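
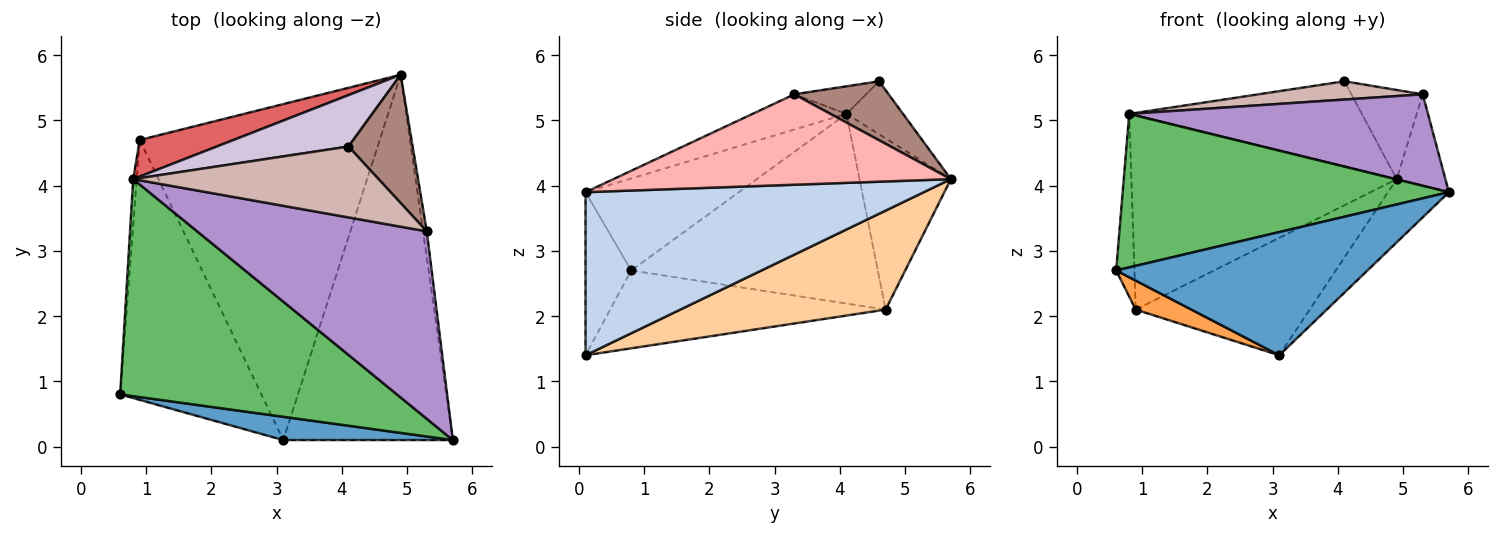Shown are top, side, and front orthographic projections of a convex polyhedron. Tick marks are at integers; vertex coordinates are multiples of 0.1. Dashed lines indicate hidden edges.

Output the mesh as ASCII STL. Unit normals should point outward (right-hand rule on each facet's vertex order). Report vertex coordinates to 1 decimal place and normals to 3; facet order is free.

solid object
 facet normal -0.176 -0.967 0.183
  outer loop
   vertex 3.1 0.1 1.4
   vertex 5.7 0.1 3.9
   vertex 0.6 0.8 2.7
  endloop
 endfacet
 facet normal 0.688 0.124 -0.715
  outer loop
   vertex 3.1 0.1 1.4
   vertex 4.9 5.7 4.1
   vertex 5.7 0.1 3.9
  endloop
 endfacet
 facet normal -0.480 -0.097 -0.872
  outer loop
   vertex 0.9 4.7 2.1
   vertex 3.1 0.1 1.4
   vertex 0.6 0.8 2.7
  endloop
 endfacet
 facet normal 0.363 0.307 -0.880
  outer loop
   vertex 0.9 4.7 2.1
   vertex 4.9 5.7 4.1
   vertex 3.1 0.1 1.4
  endloop
 endfacet
 facet normal -0.262 -0.557 0.788
  outer loop
   vertex 0.8 4.1 5.1
   vertex 0.6 0.8 2.7
   vertex 5.7 0.1 3.9
  endloop
 endfacet
 facet normal -0.997 0.074 -0.018
  outer loop
   vertex 0.8 4.1 5.1
   vertex 0.9 4.7 2.1
   vertex 0.6 0.8 2.7
  endloop
 endfacet
 facet normal -0.320 0.931 0.175
  outer loop
   vertex 0.8 4.1 5.1
   vertex 4.9 5.7 4.1
   vertex 0.9 4.7 2.1
  endloop
 endfacet
 facet normal 0.989 0.143 -0.041
  outer loop
   vertex 5.3 3.3 5.4
   vertex 5.7 0.1 3.9
   vertex 4.9 5.7 4.1
  endloop
 endfacet
 facet normal -0.137 -0.434 0.890
  outer loop
   vertex 5.3 3.3 5.4
   vertex 0.8 4.1 5.1
   vertex 5.7 0.1 3.9
  endloop
 endfacet
 facet normal -0.204 0.838 0.506
  outer loop
   vertex 4.1 4.6 5.6
   vertex 4.9 5.7 4.1
   vertex 0.8 4.1 5.1
  endloop
 endfacet
 facet normal 0.603 0.455 0.655
  outer loop
   vertex 4.1 4.6 5.6
   vertex 5.3 3.3 5.4
   vertex 4.9 5.7 4.1
  endloop
 endfacet
 facet normal -0.108 -0.248 0.963
  outer loop
   vertex 4.1 4.6 5.6
   vertex 0.8 4.1 5.1
   vertex 5.3 3.3 5.4
  endloop
 endfacet
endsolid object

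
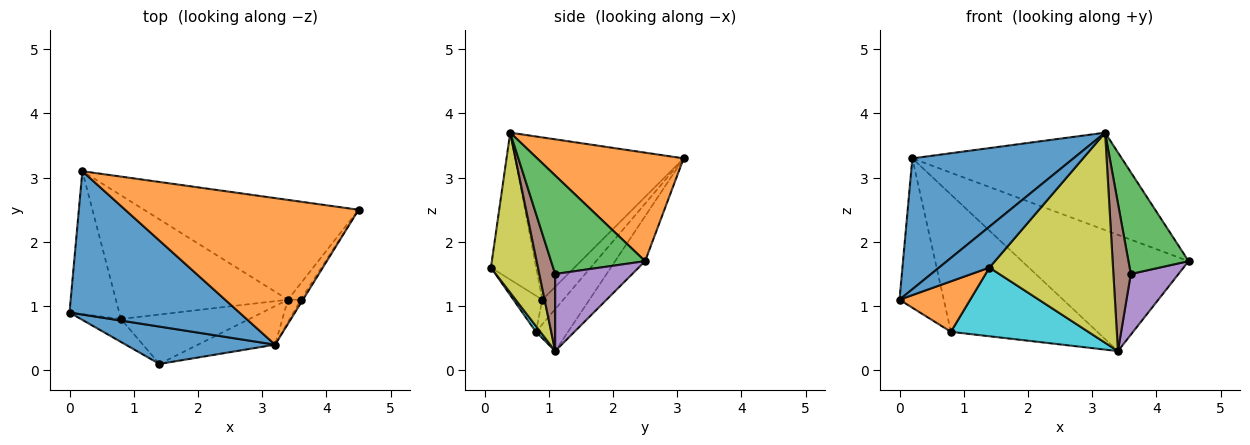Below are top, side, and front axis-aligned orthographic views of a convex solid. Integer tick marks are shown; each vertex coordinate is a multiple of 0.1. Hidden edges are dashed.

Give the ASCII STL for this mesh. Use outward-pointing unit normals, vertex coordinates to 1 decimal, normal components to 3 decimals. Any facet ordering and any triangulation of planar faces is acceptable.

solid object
 facet normal -0.576 -0.551 0.603
  outer loop
   vertex 3.2 0.4 3.7
   vertex 0.2 3.1 3.3
   vertex 0.0 0.9 1.1
  endloop
 endfacet
 facet normal 0.361 0.516 0.777
  outer loop
   vertex 3.2 0.4 3.7
   vertex 4.5 2.5 1.7
   vertex 0.2 3.1 3.3
  endloop
 endfacet
 facet normal 0.842 -0.539 -0.018
  outer loop
   vertex 3.6 1.1 1.5
   vertex 4.5 2.5 1.7
   vertex 3.2 0.4 3.7
  endloop
 endfacet
 facet normal -0.135 0.752 -0.645
  outer loop
   vertex 3.4 1.1 0.3
   vertex 0.2 3.1 3.3
   vertex 4.5 2.5 1.7
  endloop
 endfacet
 facet normal 0.842 -0.521 -0.140
  outer loop
   vertex 3.4 1.1 0.3
   vertex 4.5 2.5 1.7
   vertex 3.6 1.1 1.5
  endloop
 endfacet
 facet normal 0.670 -0.734 -0.112
  outer loop
   vertex 3.4 1.1 0.3
   vertex 3.6 1.1 1.5
   vertex 3.2 0.4 3.7
  endloop
 endfacet
 facet normal -0.323 0.684 -0.654
  outer loop
   vertex 0.8 0.8 0.6
   vertex 0.0 0.9 1.1
   vertex 0.2 3.1 3.3
  endloop
 endfacet
 facet normal -0.161 0.733 -0.660
  outer loop
   vertex 0.8 0.8 0.6
   vertex 0.2 3.1 3.3
   vertex 3.4 1.1 0.3
  endloop
 endfacet
 facet normal 0.351 -0.921 -0.169
  outer loop
   vertex 1.4 0.1 1.6
   vertex 3.4 1.1 0.3
   vertex 3.2 0.4 3.7
  endloop
 endfacet
 facet normal 0.026 -0.811 -0.584
  outer loop
   vertex 1.4 0.1 1.6
   vertex 0.8 0.8 0.6
   vertex 3.4 1.1 0.3
  endloop
 endfacet
 facet normal -0.553 -0.616 0.562
  outer loop
   vertex 1.4 0.1 1.6
   vertex 3.2 0.4 3.7
   vertex 0.0 0.9 1.1
  endloop
 endfacet
 facet normal -0.349 -0.853 -0.388
  outer loop
   vertex 1.4 0.1 1.6
   vertex 0.0 0.9 1.1
   vertex 0.8 0.8 0.6
  endloop
 endfacet
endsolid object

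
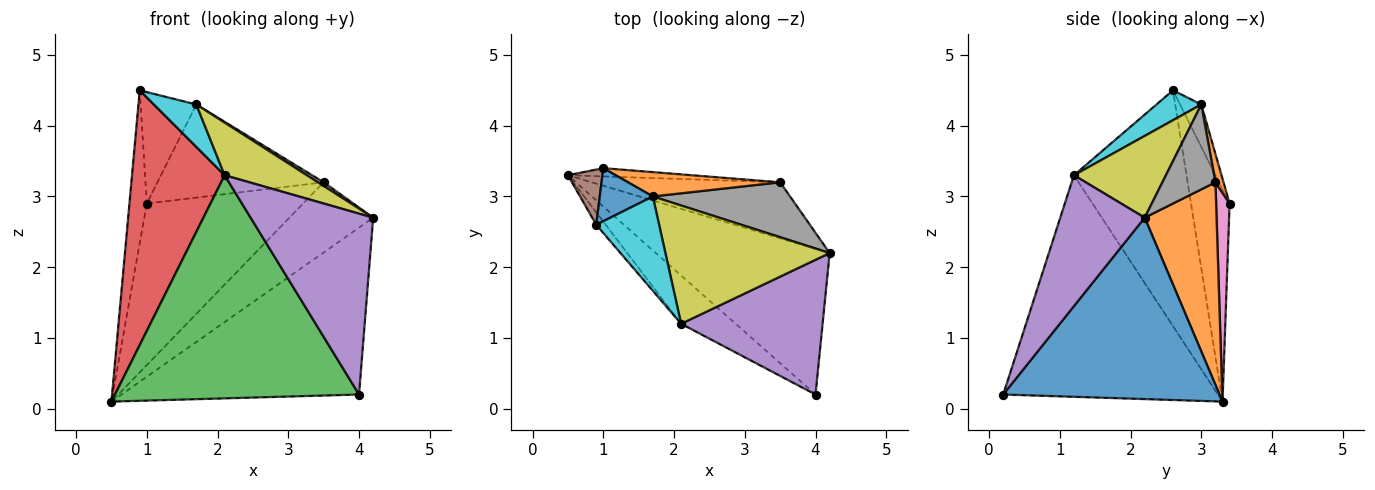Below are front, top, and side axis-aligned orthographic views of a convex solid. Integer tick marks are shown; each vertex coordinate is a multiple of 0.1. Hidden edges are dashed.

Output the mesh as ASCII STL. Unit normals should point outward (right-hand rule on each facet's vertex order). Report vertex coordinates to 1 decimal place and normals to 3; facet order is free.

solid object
 facet normal 0.566 0.621 -0.542
  outer loop
   vertex 4.0 0.2 0.2
   vertex 0.5 3.3 0.1
   vertex 4.2 2.2 2.7
  endloop
 endfacet
 facet normal 0.557 0.649 -0.518
  outer loop
   vertex 3.5 3.2 3.2
   vertex 4.2 2.2 2.7
   vertex 0.5 3.3 0.1
  endloop
 endfacet
 facet normal -0.652 -0.741 -0.160
  outer loop
   vertex 2.1 1.2 3.3
   vertex 0.5 3.3 0.1
   vertex 4.0 0.2 0.2
  endloop
 endfacet
 facet normal -0.772 -0.635 -0.031
  outer loop
   vertex 2.1 1.2 3.3
   vertex 0.9 2.6 4.5
   vertex 0.5 3.3 0.1
  endloop
 endfacet
 facet normal 0.484 -0.702 0.523
  outer loop
   vertex 2.1 1.2 3.3
   vertex 4.0 0.2 0.2
   vertex 4.2 2.2 2.7
  endloop
 endfacet
 facet normal -0.902 0.406 0.147
  outer loop
   vertex 1.0 3.4 2.9
   vertex 0.5 3.3 0.1
   vertex 0.9 2.6 4.5
  endloop
 endfacet
 facet normal 0.086 0.995 -0.051
  outer loop
   vertex 1.0 3.4 2.9
   vertex 3.5 3.2 3.2
   vertex 0.5 3.3 0.1
  endloop
 endfacet
 facet normal 0.525 -0.057 0.849
  outer loop
   vertex 1.7 3.0 4.3
   vertex 4.2 2.2 2.7
   vertex 3.5 3.2 3.2
  endloop
 endfacet
 facet normal 0.414 -0.370 0.832
  outer loop
   vertex 1.7 3.0 4.3
   vertex 2.1 1.2 3.3
   vertex 4.2 2.2 2.7
  endloop
 endfacet
 facet normal 0.397 -0.377 0.837
  outer loop
   vertex 1.7 3.0 4.3
   vertex 0.9 2.6 4.5
   vertex 2.1 1.2 3.3
  endloop
 endfacet
 facet normal -0.325 0.854 0.407
  outer loop
   vertex 1.7 3.0 4.3
   vertex 1.0 3.4 2.9
   vertex 0.9 2.6 4.5
  endloop
 endfacet
 facet normal 0.047 0.966 0.253
  outer loop
   vertex 1.7 3.0 4.3
   vertex 3.5 3.2 3.2
   vertex 1.0 3.4 2.9
  endloop
 endfacet
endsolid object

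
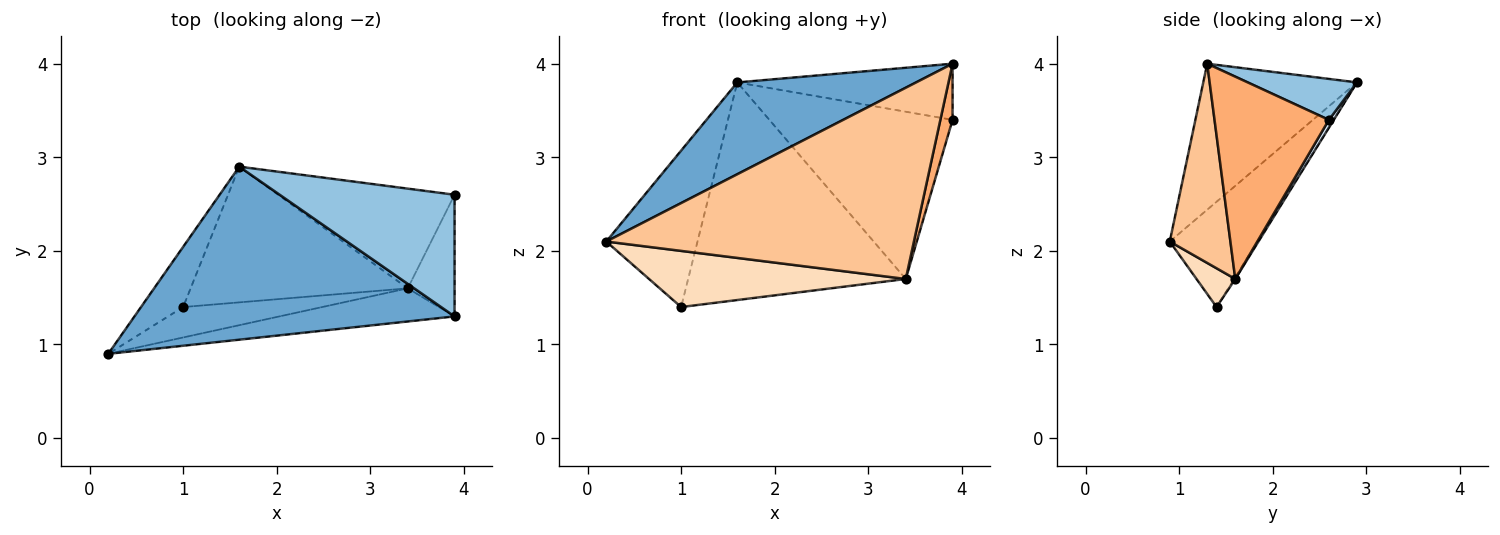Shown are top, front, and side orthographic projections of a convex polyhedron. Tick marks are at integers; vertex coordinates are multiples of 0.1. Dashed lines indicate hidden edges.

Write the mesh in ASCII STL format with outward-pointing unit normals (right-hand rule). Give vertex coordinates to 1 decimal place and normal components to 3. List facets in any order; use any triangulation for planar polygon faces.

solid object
 facet normal -0.374 -0.435 0.819
  outer loop
   vertex 3.9 1.3 4.0
   vertex 1.6 2.9 3.8
   vertex 0.2 0.9 2.1
  endloop
 endfacet
 facet normal 0.208 0.410 0.888
  outer loop
   vertex 3.9 1.3 4.0
   vertex 3.9 2.6 3.4
   vertex 1.6 2.9 3.8
  endloop
 endfacet
 facet normal -0.668 0.695 -0.267
  outer loop
   vertex 1.0 1.4 1.4
   vertex 0.2 0.9 2.1
   vertex 1.6 2.9 3.8
  endloop
 endfacet
 facet normal 0.023 0.859 -0.512
  outer loop
   vertex 3.4 1.6 1.7
   vertex 1.6 2.9 3.8
   vertex 3.9 2.6 3.4
  endloop
 endfacet
 facet normal -0.005 0.849 -0.529
  outer loop
   vertex 3.4 1.6 1.7
   vertex 1.0 1.4 1.4
   vertex 1.6 2.9 3.8
  endloop
 endfacet
 facet normal 0.969 -0.103 -0.224
  outer loop
   vertex 3.4 1.6 1.7
   vertex 3.9 2.6 3.4
   vertex 3.9 1.3 4.0
  endloop
 endfacet
 facet normal 0.191 -0.967 -0.168
  outer loop
   vertex 3.4 1.6 1.7
   vertex 3.9 1.3 4.0
   vertex 0.2 0.9 2.1
  endloop
 endfacet
 facet normal 0.132 -0.872 -0.472
  outer loop
   vertex 3.4 1.6 1.7
   vertex 0.2 0.9 2.1
   vertex 1.0 1.4 1.4
  endloop
 endfacet
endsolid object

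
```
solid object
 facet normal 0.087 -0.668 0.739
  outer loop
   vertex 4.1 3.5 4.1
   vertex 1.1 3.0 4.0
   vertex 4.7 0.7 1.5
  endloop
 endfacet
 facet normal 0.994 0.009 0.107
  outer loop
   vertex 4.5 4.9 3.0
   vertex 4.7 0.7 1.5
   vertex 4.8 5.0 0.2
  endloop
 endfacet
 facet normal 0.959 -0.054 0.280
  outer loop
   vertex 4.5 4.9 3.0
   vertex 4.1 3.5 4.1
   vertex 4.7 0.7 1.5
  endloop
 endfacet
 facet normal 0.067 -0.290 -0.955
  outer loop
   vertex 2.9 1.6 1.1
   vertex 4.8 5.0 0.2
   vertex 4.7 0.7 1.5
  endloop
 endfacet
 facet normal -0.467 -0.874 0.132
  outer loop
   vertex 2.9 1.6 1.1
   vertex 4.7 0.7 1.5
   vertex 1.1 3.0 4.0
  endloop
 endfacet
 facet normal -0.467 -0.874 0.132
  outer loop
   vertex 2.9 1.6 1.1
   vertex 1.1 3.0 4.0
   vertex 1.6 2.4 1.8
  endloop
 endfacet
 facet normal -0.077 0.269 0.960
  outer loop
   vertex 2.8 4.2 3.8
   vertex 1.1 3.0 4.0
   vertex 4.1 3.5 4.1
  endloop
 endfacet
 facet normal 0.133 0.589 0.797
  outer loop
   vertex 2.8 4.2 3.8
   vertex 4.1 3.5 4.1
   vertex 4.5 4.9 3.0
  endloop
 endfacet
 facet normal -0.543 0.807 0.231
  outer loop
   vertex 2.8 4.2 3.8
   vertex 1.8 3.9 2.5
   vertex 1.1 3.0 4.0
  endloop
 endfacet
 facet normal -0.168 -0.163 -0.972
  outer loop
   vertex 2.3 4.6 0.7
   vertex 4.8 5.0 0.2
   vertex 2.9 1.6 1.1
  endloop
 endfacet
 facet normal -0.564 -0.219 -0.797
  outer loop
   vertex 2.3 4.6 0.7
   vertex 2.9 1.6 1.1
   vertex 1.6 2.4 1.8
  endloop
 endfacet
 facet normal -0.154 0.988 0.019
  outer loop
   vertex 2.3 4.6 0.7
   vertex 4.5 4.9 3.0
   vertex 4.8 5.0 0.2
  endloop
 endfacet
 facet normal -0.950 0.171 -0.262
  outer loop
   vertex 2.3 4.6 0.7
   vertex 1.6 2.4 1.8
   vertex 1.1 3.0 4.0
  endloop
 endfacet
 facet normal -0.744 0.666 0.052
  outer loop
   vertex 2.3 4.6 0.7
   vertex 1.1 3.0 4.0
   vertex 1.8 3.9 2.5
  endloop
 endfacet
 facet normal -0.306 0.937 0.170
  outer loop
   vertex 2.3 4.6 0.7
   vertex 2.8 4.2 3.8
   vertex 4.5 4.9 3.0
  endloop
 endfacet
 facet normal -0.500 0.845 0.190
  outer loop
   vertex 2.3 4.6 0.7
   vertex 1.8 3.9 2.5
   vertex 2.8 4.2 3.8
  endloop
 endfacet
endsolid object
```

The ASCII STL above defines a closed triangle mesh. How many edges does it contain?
24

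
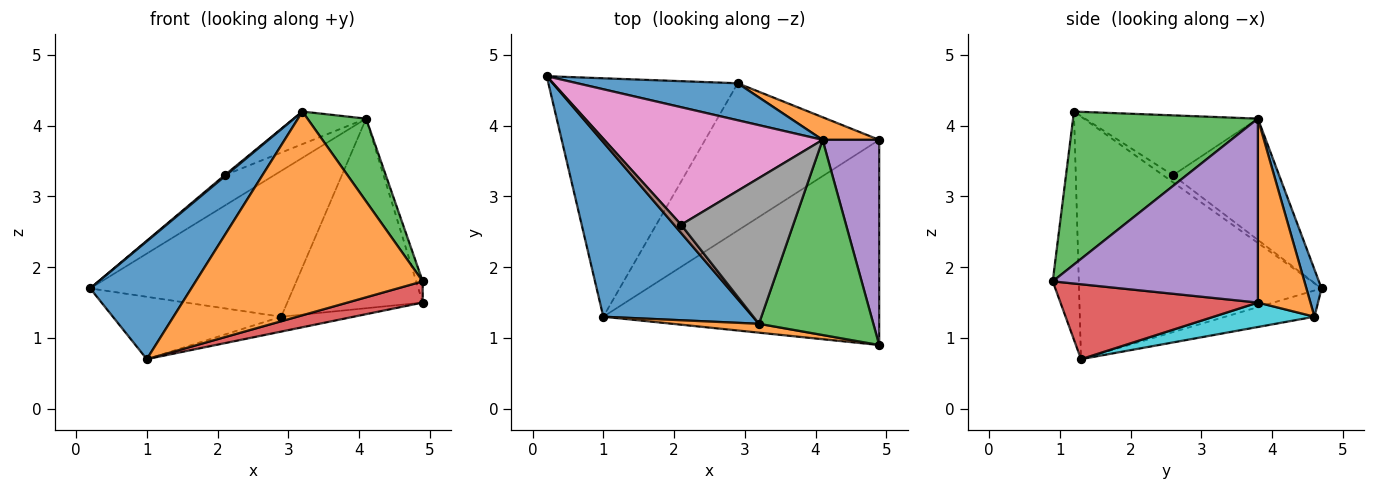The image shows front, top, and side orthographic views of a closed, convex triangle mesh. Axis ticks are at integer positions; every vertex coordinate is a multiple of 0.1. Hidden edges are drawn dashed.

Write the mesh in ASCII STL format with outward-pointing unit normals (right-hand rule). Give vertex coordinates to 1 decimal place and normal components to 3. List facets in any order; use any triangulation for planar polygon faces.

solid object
 facet normal -0.802 -0.334 0.495
  outer loop
   vertex 3.2 1.2 4.2
   vertex 0.2 4.7 1.7
   vertex 1.0 1.3 0.7
  endloop
 endfacet
 facet normal -0.114 -0.993 0.043
  outer loop
   vertex 3.2 1.2 4.2
   vertex 1.0 1.3 0.7
   vertex 4.9 0.9 1.8
  endloop
 endfacet
 facet normal 0.776 -0.246 0.581
  outer loop
   vertex 4.1 3.8 4.1
   vertex 3.2 1.2 4.2
   vertex 4.9 0.9 1.8
  endloop
 endfacet
 facet normal 0.261 -0.099 -0.960
  outer loop
   vertex 4.9 3.8 1.5
   vertex 4.9 0.9 1.8
   vertex 1.0 1.3 0.7
  endloop
 endfacet
 facet normal 0.955 0.030 0.294
  outer loop
   vertex 4.9 3.8 1.5
   vertex 4.1 3.8 4.1
   vertex 4.9 0.9 1.8
  endloop
 endfacet
 facet normal -0.704 -0.101 0.704
  outer loop
   vertex 2.1 2.6 3.3
   vertex 0.2 4.7 1.7
   vertex 3.2 1.2 4.2
  endloop
 endfacet
 facet normal -0.474 0.221 0.853
  outer loop
   vertex 2.1 2.6 3.3
   vertex 4.1 3.8 4.1
   vertex 0.2 4.7 1.7
  endloop
 endfacet
 facet normal -0.462 0.193 0.865
  outer loop
   vertex 2.1 2.6 3.3
   vertex 3.2 1.2 4.2
   vertex 4.1 3.8 4.1
  endloop
 endfacet
 facet normal -0.133 0.251 -0.959
  outer loop
   vertex 2.9 4.6 1.3
   vertex 1.0 1.3 0.7
   vertex 0.2 4.7 1.7
  endloop
 endfacet
 facet normal 0.138 0.100 -0.985
  outer loop
   vertex 2.9 4.6 1.3
   vertex 4.9 3.8 1.5
   vertex 1.0 1.3 0.7
  endloop
 endfacet
 facet normal 0.072 0.967 0.245
  outer loop
   vertex 2.9 4.6 1.3
   vertex 0.2 4.7 1.7
   vertex 4.1 3.8 4.1
  endloop
 endfacet
 facet normal 0.360 0.927 0.111
  outer loop
   vertex 2.9 4.6 1.3
   vertex 4.1 3.8 4.1
   vertex 4.9 3.8 1.5
  endloop
 endfacet
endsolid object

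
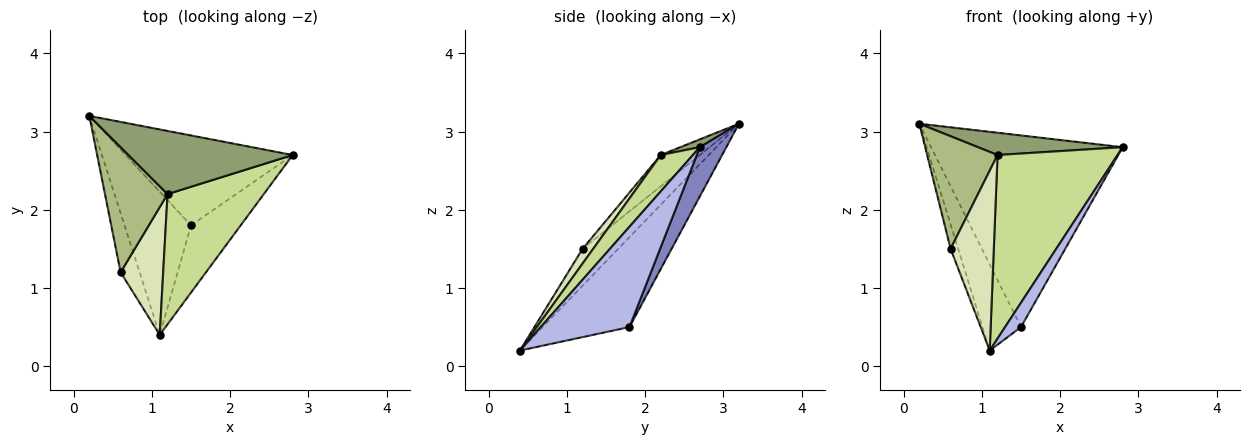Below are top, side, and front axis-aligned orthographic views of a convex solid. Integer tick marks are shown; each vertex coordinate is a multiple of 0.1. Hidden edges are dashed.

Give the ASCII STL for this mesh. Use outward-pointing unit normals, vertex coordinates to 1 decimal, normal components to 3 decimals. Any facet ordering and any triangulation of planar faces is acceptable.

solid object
 facet normal -0.874 0.185 -0.450
  outer loop
   vertex 0.6 1.2 1.5
   vertex 0.2 3.2 3.1
   vertex 1.1 0.4 0.2
  endloop
 endfacet
 facet normal 0.124 0.898 -0.422
  outer loop
   vertex 1.5 1.8 0.5
   vertex 0.2 3.2 3.1
   vertex 2.8 2.7 2.8
  endloop
 endfacet
 facet normal -0.757 0.336 -0.560
  outer loop
   vertex 1.5 1.8 0.5
   vertex 1.1 0.4 0.2
   vertex 0.2 3.2 3.1
  endloop
 endfacet
 facet normal 0.885 -0.159 -0.438
  outer loop
   vertex 1.5 1.8 0.5
   vertex 2.8 2.7 2.8
   vertex 1.1 0.4 0.2
  endloop
 endfacet
 facet normal 0.045 -0.332 0.942
  outer loop
   vertex 1.2 2.2 2.7
   vertex 2.8 2.7 2.8
   vertex 0.2 3.2 3.1
  endloop
 endfacet
 facet normal -0.348 -0.627 0.697
  outer loop
   vertex 1.2 2.2 2.7
   vertex 0.2 3.2 3.1
   vertex 0.6 1.2 1.5
  endloop
 endfacet
 facet normal 0.214 -0.797 0.565
  outer loop
   vertex 1.2 2.2 2.7
   vertex 1.1 0.4 0.2
   vertex 2.8 2.7 2.8
  endloop
 endfacet
 facet normal 0.197 -0.799 0.568
  outer loop
   vertex 1.2 2.2 2.7
   vertex 0.6 1.2 1.5
   vertex 1.1 0.4 0.2
  endloop
 endfacet
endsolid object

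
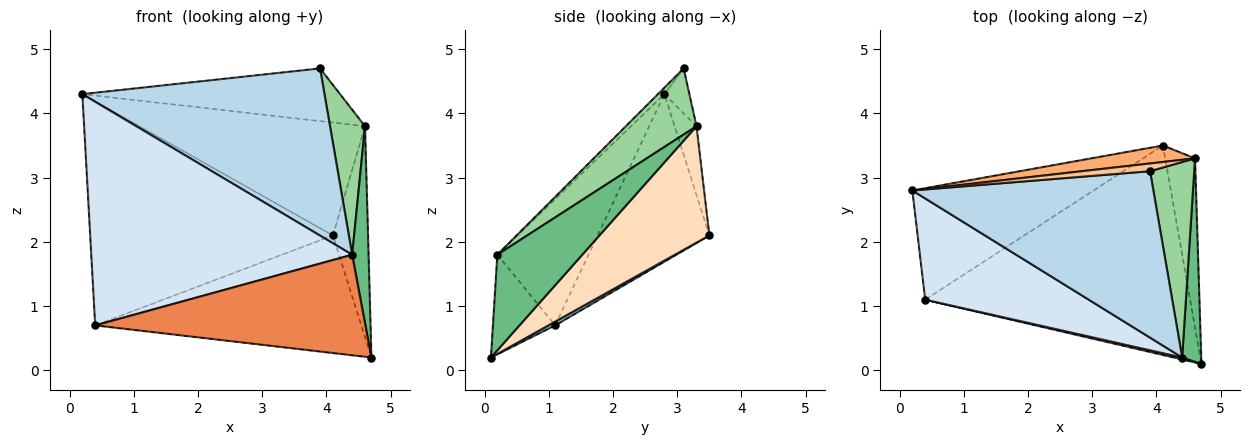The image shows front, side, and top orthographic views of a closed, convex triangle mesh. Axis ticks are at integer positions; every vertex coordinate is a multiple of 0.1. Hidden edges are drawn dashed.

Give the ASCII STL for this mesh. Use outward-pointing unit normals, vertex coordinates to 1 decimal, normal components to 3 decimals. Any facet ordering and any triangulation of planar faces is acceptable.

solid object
 facet normal -0.381 0.828 -0.412
  outer loop
   vertex 0.4 1.1 0.7
   vertex 0.2 2.8 4.3
   vertex 4.1 3.5 2.1
  endloop
 endfacet
 facet normal 0.012 0.489 -0.872
  outer loop
   vertex 0.4 1.1 0.7
   vertex 4.1 3.5 2.1
   vertex 4.7 0.1 0.2
  endloop
 endfacet
 facet normal -0.019 -0.709 0.705
  outer loop
   vertex 4.4 0.2 1.8
   vertex 3.9 3.1 4.7
   vertex 0.2 2.8 4.3
  endloop
 endfacet
 facet normal -0.303 -0.868 0.393
  outer loop
   vertex 4.4 0.2 1.8
   vertex 0.2 2.8 4.3
   vertex 0.4 1.1 0.7
  endloop
 endfacet
 facet normal -0.224 -0.974 0.019
  outer loop
   vertex 4.4 0.2 1.8
   vertex 0.4 1.1 0.7
   vertex 4.7 0.1 0.2
  endloop
 endfacet
 facet normal -0.096 0.985 0.144
  outer loop
   vertex 4.6 3.3 3.8
   vertex 4.1 3.5 2.1
   vertex 0.2 2.8 4.3
  endloop
 endfacet
 facet normal -0.095 0.985 0.145
  outer loop
   vertex 4.6 3.3 3.8
   vertex 0.2 2.8 4.3
   vertex 3.9 3.1 4.7
  endloop
 endfacet
 facet normal 0.925 0.296 -0.237
  outer loop
   vertex 4.6 3.3 3.8
   vertex 4.7 0.1 0.2
   vertex 4.1 3.5 2.1
  endloop
 endfacet
 facet normal 0.964 -0.186 0.192
  outer loop
   vertex 4.6 3.3 3.8
   vertex 4.4 0.2 1.8
   vertex 4.7 0.1 0.2
  endloop
 endfacet
 facet normal 0.769 -0.381 0.513
  outer loop
   vertex 4.6 3.3 3.8
   vertex 3.9 3.1 4.7
   vertex 4.4 0.2 1.8
  endloop
 endfacet
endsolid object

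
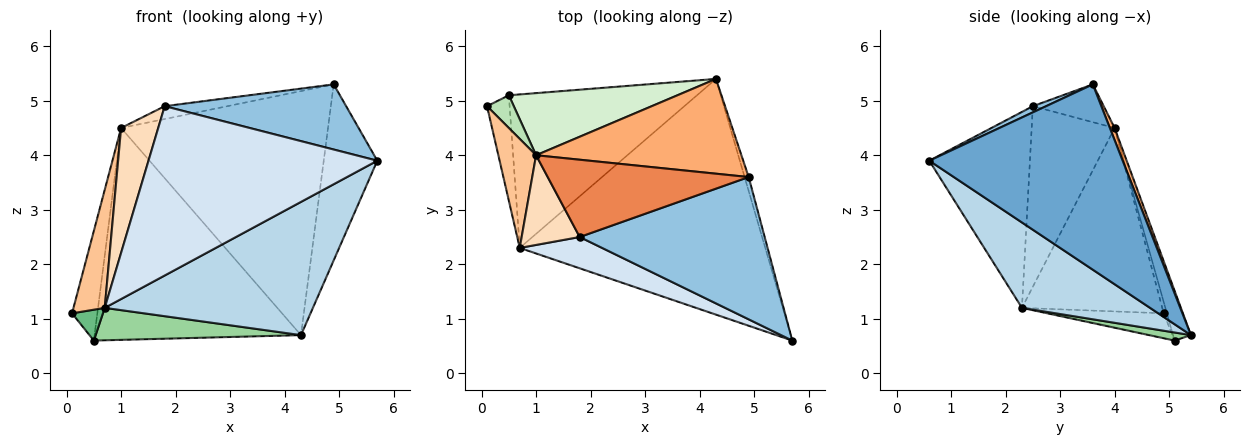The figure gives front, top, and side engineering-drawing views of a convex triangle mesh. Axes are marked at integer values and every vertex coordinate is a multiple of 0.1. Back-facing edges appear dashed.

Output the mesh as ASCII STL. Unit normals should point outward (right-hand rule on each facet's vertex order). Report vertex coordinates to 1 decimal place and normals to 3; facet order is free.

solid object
 facet normal 0.964 0.267 -0.021
  outer loop
   vertex 4.9 3.6 5.3
   vertex 5.7 0.6 3.9
   vertex 4.3 5.4 0.7
  endloop
 endfacet
 facet normal 0.030 -0.416 0.909
  outer loop
   vertex 1.8 2.5 4.9
   vertex 5.7 0.6 3.9
   vertex 4.9 3.6 5.3
  endloop
 endfacet
 facet normal 0.290 -0.471 -0.833
  outer loop
   vertex 0.7 2.3 1.2
   vertex 4.3 5.4 0.7
   vertex 5.7 0.6 3.9
  endloop
 endfacet
 facet normal -0.397 -0.903 0.167
  outer loop
   vertex 0.7 2.3 1.2
   vertex 5.7 0.6 3.9
   vertex 1.8 2.5 4.9
  endloop
 endfacet
 facet normal -0.182 0.161 0.970
  outer loop
   vertex 1.0 4.0 4.5
   vertex 1.8 2.5 4.9
   vertex 4.9 3.6 5.3
  endloop
 endfacet
 facet normal 0.021 0.932 0.362
  outer loop
   vertex 1.0 4.0 4.5
   vertex 4.9 3.6 5.3
   vertex 4.3 5.4 0.7
  endloop
 endfacet
 facet normal -0.957 -0.213 0.197
  outer loop
   vertex 1.0 4.0 4.5
   vertex 0.1 4.9 1.1
   vertex 0.7 2.3 1.2
  endloop
 endfacet
 facet normal -0.876 -0.392 0.282
  outer loop
   vertex 1.0 4.0 4.5
   vertex 0.7 2.3 1.2
   vertex 1.8 2.5 4.9
  endloop
 endfacet
 facet normal -0.727 -0.193 -0.659
  outer loop
   vertex 0.5 5.1 0.6
   vertex 0.7 2.3 1.2
   vertex 0.1 4.9 1.1
  endloop
 endfacet
 facet normal 0.042 -0.206 -0.978
  outer loop
   vertex 0.5 5.1 0.6
   vertex 4.3 5.4 0.7
   vertex 0.7 2.3 1.2
  endloop
 endfacet
 facet normal -0.121 0.951 0.284
  outer loop
   vertex 0.5 5.1 0.6
   vertex 0.1 4.9 1.1
   vertex 1.0 4.0 4.5
  endloop
 endfacet
 facet normal -0.083 0.956 0.280
  outer loop
   vertex 0.5 5.1 0.6
   vertex 1.0 4.0 4.5
   vertex 4.3 5.4 0.7
  endloop
 endfacet
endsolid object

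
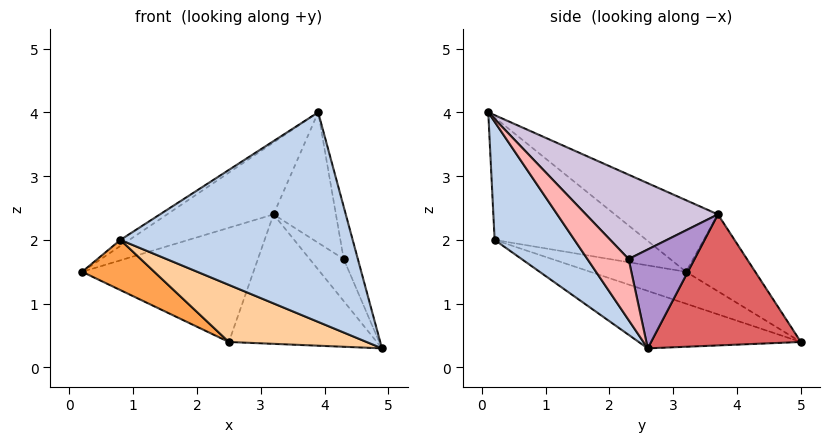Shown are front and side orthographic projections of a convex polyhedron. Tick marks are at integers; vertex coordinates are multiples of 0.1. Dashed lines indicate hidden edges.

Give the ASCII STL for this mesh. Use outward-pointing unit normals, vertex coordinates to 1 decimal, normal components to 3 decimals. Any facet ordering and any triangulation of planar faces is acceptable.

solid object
 facet normal -0.541 0.032 0.840
  outer loop
   vertex 0.8 0.2 2.0
   vertex 3.9 0.1 4.0
   vertex 0.2 3.2 1.5
  endloop
 endfacet
 facet normal 0.285 -0.828 -0.483
  outer loop
   vertex 0.8 0.2 2.0
   vertex 4.9 2.6 0.3
   vertex 3.9 0.1 4.0
  endloop
 endfacet
 facet normal -0.281 -0.212 -0.936
  outer loop
   vertex 0.8 0.2 2.0
   vertex 0.2 3.2 1.5
   vertex 2.5 5.0 0.4
  endloop
 endfacet
 facet normal -0.260 -0.221 -0.940
  outer loop
   vertex 0.8 0.2 2.0
   vertex 2.5 5.0 0.4
   vertex 4.9 2.6 0.3
  endloop
 endfacet
 facet normal -0.321 0.332 0.887
  outer loop
   vertex 3.2 3.7 2.4
   vertex 0.2 3.2 1.5
   vertex 3.9 0.1 4.0
  endloop
 endfacet
 facet normal -0.302 0.748 0.592
  outer loop
   vertex 3.2 3.7 2.4
   vertex 2.5 5.0 0.4
   vertex 0.2 3.2 1.5
  endloop
 endfacet
 facet normal 0.697 0.688 0.203
  outer loop
   vertex 3.2 3.7 2.4
   vertex 4.9 2.6 0.3
   vertex 2.5 5.0 0.4
  endloop
 endfacet
 facet normal 0.854 0.293 0.429
  outer loop
   vertex 4.3 2.3 1.7
   vertex 3.9 0.1 4.0
   vertex 4.9 2.6 0.3
  endloop
 endfacet
 facet normal 0.801 0.414 0.432
  outer loop
   vertex 4.3 2.3 1.7
   vertex 4.9 2.6 0.3
   vertex 3.2 3.7 2.4
  endloop
 endfacet
 facet normal 0.787 0.372 0.493
  outer loop
   vertex 4.3 2.3 1.7
   vertex 3.2 3.7 2.4
   vertex 3.9 0.1 4.0
  endloop
 endfacet
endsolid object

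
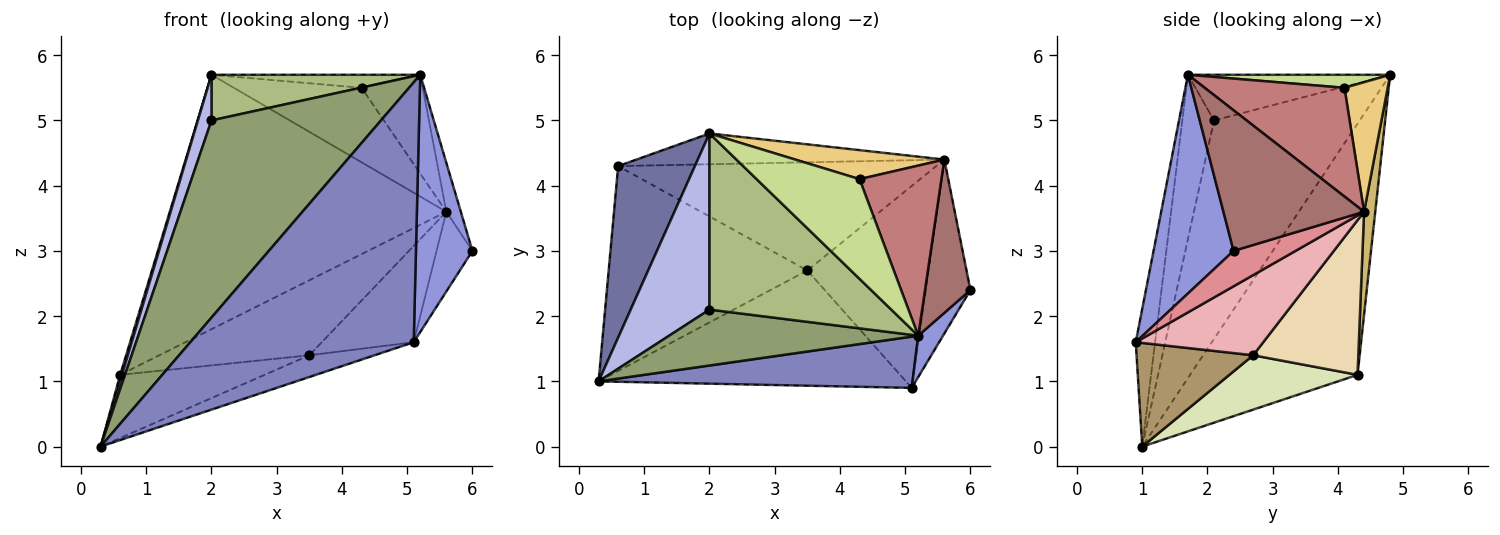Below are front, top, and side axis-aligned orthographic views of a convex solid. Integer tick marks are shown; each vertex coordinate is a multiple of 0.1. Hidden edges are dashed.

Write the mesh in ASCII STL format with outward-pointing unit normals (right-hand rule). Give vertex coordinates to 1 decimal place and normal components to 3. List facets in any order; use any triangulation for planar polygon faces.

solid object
 facet normal -0.956 -0.010 0.292
  outer loop
   vertex 0.6 4.3 1.1
   vertex 0.3 1.0 0.0
   vertex 2.0 4.8 5.7
  endloop
 endfacet
 facet normal -0.085 -0.978 0.193
  outer loop
   vertex 5.1 0.9 1.6
   vertex 5.2 1.7 5.7
   vertex 0.3 1.0 0.0
  endloop
 endfacet
 facet normal 0.814 -0.574 0.092
  outer loop
   vertex 5.1 0.9 1.6
   vertex 6.0 2.4 3.0
   vertex 5.2 1.7 5.7
  endloop
 endfacet
 facet normal -0.937 -0.088 0.338
  outer loop
   vertex 2.0 2.1 5.0
   vertex 2.0 4.8 5.7
   vertex 0.3 1.0 0.0
  endloop
 endfacet
 facet normal -0.177 -0.947 0.269
  outer loop
   vertex 2.0 2.1 5.0
   vertex 0.3 1.0 0.0
   vertex 5.2 1.7 5.7
  endloop
 endfacet
 facet normal -0.236 -0.244 0.941
  outer loop
   vertex 2.0 2.1 5.0
   vertex 5.2 1.7 5.7
   vertex 2.0 4.8 5.7
  endloop
 endfacet
 facet normal 0.125 0.129 0.984
  outer loop
   vertex 4.3 4.1 5.5
   vertex 2.0 4.8 5.7
   vertex 5.2 1.7 5.7
  endloop
 endfacet
 facet normal 0.253 0.285 -0.924
  outer loop
   vertex 3.5 2.7 1.4
   vertex 0.3 1.0 0.0
   vertex 0.6 4.3 1.1
  endloop
 endfacet
 facet normal 0.315 0.176 -0.933
  outer loop
   vertex 3.5 2.7 1.4
   vertex 5.1 0.9 1.6
   vertex 0.3 1.0 0.0
  endloop
 endfacet
 facet normal 0.040 0.992 -0.120
  outer loop
   vertex 5.6 4.4 3.6
   vertex 0.6 4.3 1.1
   vertex 2.0 4.8 5.7
  endloop
 endfacet
 facet normal 0.301 0.889 0.346
  outer loop
   vertex 5.6 4.4 3.6
   vertex 2.0 4.8 5.7
   vertex 4.3 4.1 5.5
  endloop
 endfacet
 facet normal 0.371 0.529 -0.763
  outer loop
   vertex 5.6 4.4 3.6
   vertex 3.5 2.7 1.4
   vertex 0.6 4.3 1.1
  endloop
 endfacet
 facet normal 0.947 0.098 0.306
  outer loop
   vertex 5.6 4.4 3.6
   vertex 5.2 1.7 5.7
   vertex 6.0 2.4 3.0
  endloop
 endfacet
 facet normal 0.754 0.330 0.568
  outer loop
   vertex 5.6 4.4 3.6
   vertex 4.3 4.1 5.5
   vertex 5.2 1.7 5.7
  endloop
 endfacet
 facet normal 0.584 0.338 -0.738
  outer loop
   vertex 5.6 4.4 3.6
   vertex 6.0 2.4 3.0
   vertex 5.1 0.9 1.6
  endloop
 endfacet
 facet normal 0.513 0.370 -0.775
  outer loop
   vertex 5.6 4.4 3.6
   vertex 5.1 0.9 1.6
   vertex 3.5 2.7 1.4
  endloop
 endfacet
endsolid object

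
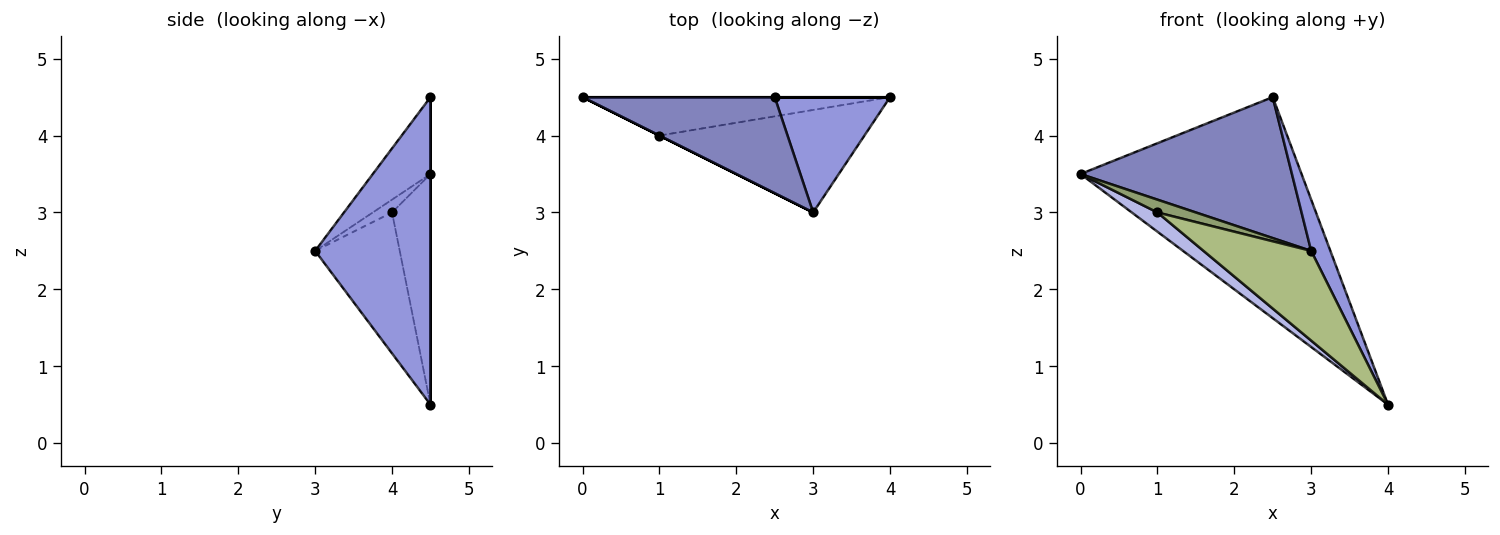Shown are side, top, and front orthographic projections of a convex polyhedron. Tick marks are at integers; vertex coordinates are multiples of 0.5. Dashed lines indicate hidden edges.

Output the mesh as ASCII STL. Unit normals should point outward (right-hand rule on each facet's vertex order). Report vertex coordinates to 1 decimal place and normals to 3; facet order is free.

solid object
 facet normal 0.000 1.000 0.000
  outer loop
   vertex 2.5 4.5 4.5
   vertex 4.0 4.5 0.5
   vertex 0.0 4.5 3.5
  endloop
 endfacet
 facet normal -0.220 -0.806 0.550
  outer loop
   vertex 2.5 4.5 4.5
   vertex 0.0 4.5 3.5
   vertex 3.0 3.0 2.5
  endloop
 endfacet
 facet normal 0.925 -0.154 0.347
  outer loop
   vertex 2.5 4.5 4.5
   vertex 3.0 3.0 2.5
   vertex 4.0 4.5 0.5
  endloop
 endfacet
 facet normal -0.557 -0.371 -0.743
  outer loop
   vertex 1.0 4.0 3.0
   vertex 0.0 4.5 3.5
   vertex 4.0 4.5 0.5
  endloop
 endfacet
 facet normal -0.447 -0.894 0.000
  outer loop
   vertex 1.0 4.0 3.0
   vertex 3.0 3.0 2.5
   vertex 0.0 4.5 3.5
  endloop
 endfacet
 facet normal -0.460 -0.585 -0.668
  outer loop
   vertex 1.0 4.0 3.0
   vertex 4.0 4.5 0.5
   vertex 3.0 3.0 2.5
  endloop
 endfacet
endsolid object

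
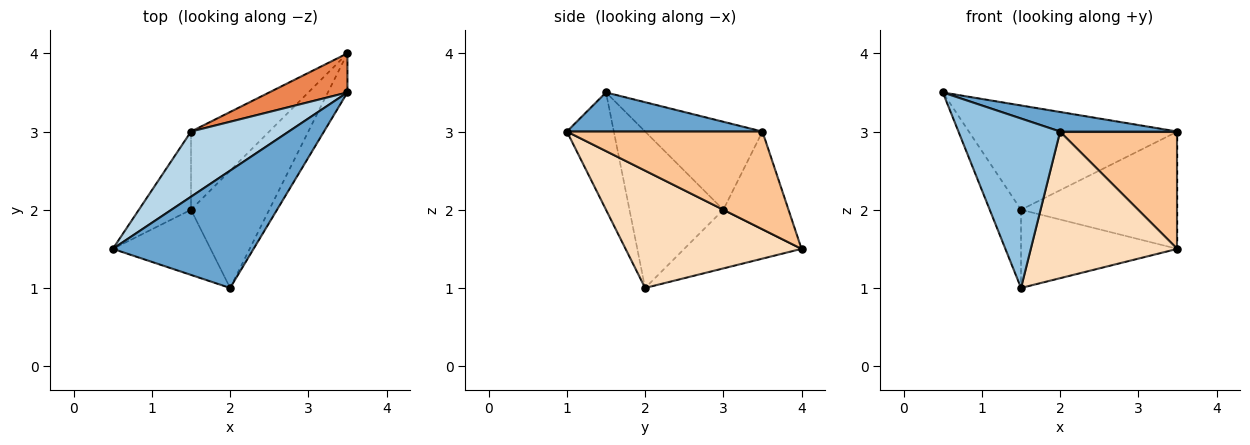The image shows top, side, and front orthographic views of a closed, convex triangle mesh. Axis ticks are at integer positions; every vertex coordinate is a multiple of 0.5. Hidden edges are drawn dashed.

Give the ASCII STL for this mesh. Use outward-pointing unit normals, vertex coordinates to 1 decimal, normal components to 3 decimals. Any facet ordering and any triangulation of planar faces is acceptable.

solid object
 facet normal 0.264 -0.159 0.951
  outer loop
   vertex 2.0 1.0 3.0
   vertex 3.5 3.5 3.0
   vertex 0.5 1.5 3.5
  endloop
 endfacet
 facet normal -0.396 -0.857 -0.330
  outer loop
   vertex 1.5 2.0 1.0
   vertex 2.0 1.0 3.0
   vertex 0.5 1.5 3.5
  endloop
 endfacet
 facet normal -0.431 0.765 0.478
  outer loop
   vertex 1.5 3.0 2.0
   vertex 0.5 1.5 3.5
   vertex 3.5 3.5 3.0
  endloop
 endfacet
 facet normal -0.905 0.302 -0.302
  outer loop
   vertex 1.5 3.0 2.0
   vertex 1.5 2.0 1.0
   vertex 0.5 1.5 3.5
  endloop
 endfacet
 facet normal -0.368 0.882 0.294
  outer loop
   vertex 3.5 4.0 1.5
   vertex 1.5 3.0 2.0
   vertex 3.5 3.5 3.0
  endloop
 endfacet
 facet normal -0.469 0.625 -0.625
  outer loop
   vertex 3.5 4.0 1.5
   vertex 1.5 2.0 1.0
   vertex 1.5 3.0 2.0
  endloop
 endfacet
 facet normal 0.845 -0.507 -0.169
  outer loop
   vertex 3.5 4.0 1.5
   vertex 3.5 3.5 3.0
   vertex 2.0 1.0 3.0
  endloop
 endfacet
 facet normal 0.684 -0.570 -0.456
  outer loop
   vertex 3.5 4.0 1.5
   vertex 2.0 1.0 3.0
   vertex 1.5 2.0 1.0
  endloop
 endfacet
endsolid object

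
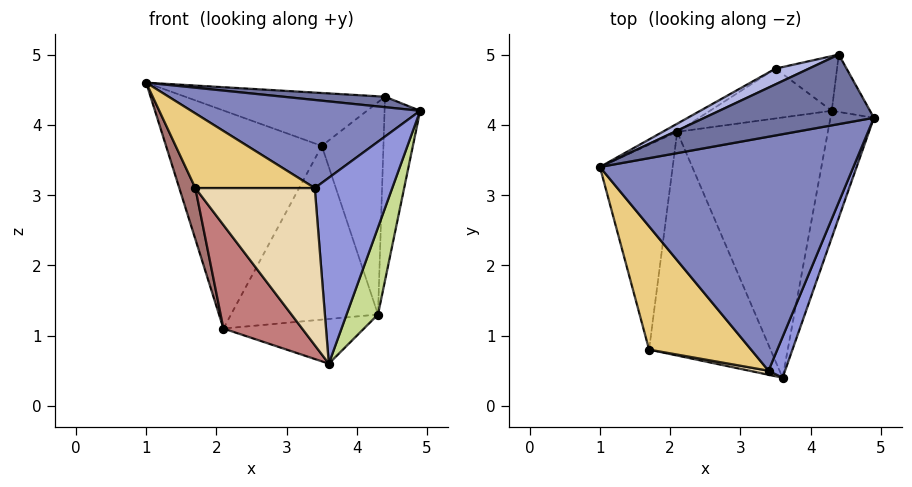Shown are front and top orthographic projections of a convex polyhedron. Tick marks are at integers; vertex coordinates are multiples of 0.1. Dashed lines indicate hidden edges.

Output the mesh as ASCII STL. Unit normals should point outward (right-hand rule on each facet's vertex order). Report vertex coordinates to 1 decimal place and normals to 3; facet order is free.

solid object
 facet normal 0.127 -0.147 0.981
  outer loop
   vertex 4.4 5.0 4.4
   vertex 1.0 3.4 4.6
   vertex 4.9 4.1 4.2
  endloop
 endfacet
 facet normal 0.157 -0.348 0.924
  outer loop
   vertex 3.4 0.5 3.1
   vertex 4.9 4.1 4.2
   vertex 1.0 3.4 4.6
  endloop
 endfacet
 facet normal 0.909 -0.406 0.089
  outer loop
   vertex 3.4 0.5 3.1
   vertex 3.6 0.4 0.6
   vertex 4.9 4.1 4.2
  endloop
 endfacet
 facet normal -0.398 0.879 0.261
  outer loop
   vertex 3.5 4.8 3.7
   vertex 1.0 3.4 4.6
   vertex 4.4 5.0 4.4
  endloop
 endfacet
 facet normal -0.497 0.867 -0.032
  outer loop
   vertex 3.5 4.8 3.7
   vertex 2.1 3.9 1.1
   vertex 1.0 3.4 4.6
  endloop
 endfacet
 facet normal 0.848 0.506 -0.158
  outer loop
   vertex 4.3 4.2 1.3
   vertex 4.4 5.0 4.4
   vertex 4.9 4.1 4.2
  endloop
 endfacet
 facet normal 0.969 -0.141 -0.205
  outer loop
   vertex 4.3 4.2 1.3
   vertex 4.9 4.1 4.2
   vertex 3.6 0.4 0.6
  endloop
 endfacet
 facet normal 0.066 0.169 -0.983
  outer loop
   vertex 4.3 4.2 1.3
   vertex 3.6 0.4 0.6
   vertex 2.1 3.9 1.1
  endloop
 endfacet
 facet normal -0.021 0.968 -0.249
  outer loop
   vertex 4.3 4.2 1.3
   vertex 3.5 4.8 3.7
   vertex 4.4 5.0 4.4
  endloop
 endfacet
 facet normal -0.105 0.956 -0.274
  outer loop
   vertex 4.3 4.2 1.3
   vertex 2.1 3.9 1.1
   vertex 3.5 4.8 3.7
  endloop
 endfacet
 facet normal -0.091 -0.516 0.852
  outer loop
   vertex 1.7 0.8 3.1
   vertex 3.4 0.5 3.1
   vertex 1.0 3.4 4.6
  endloop
 endfacet
 facet normal -0.174 -0.984 0.025
  outer loop
   vertex 1.7 0.8 3.1
   vertex 3.6 0.4 0.6
   vertex 3.4 0.5 3.1
  endloop
 endfacet
 facet normal -0.948 -0.077 -0.309
  outer loop
   vertex 1.7 0.8 3.1
   vertex 1.0 3.4 4.6
   vertex 2.1 3.9 1.1
  endloop
 endfacet
 facet normal -0.789 -0.258 -0.558
  outer loop
   vertex 1.7 0.8 3.1
   vertex 2.1 3.9 1.1
   vertex 3.6 0.4 0.6
  endloop
 endfacet
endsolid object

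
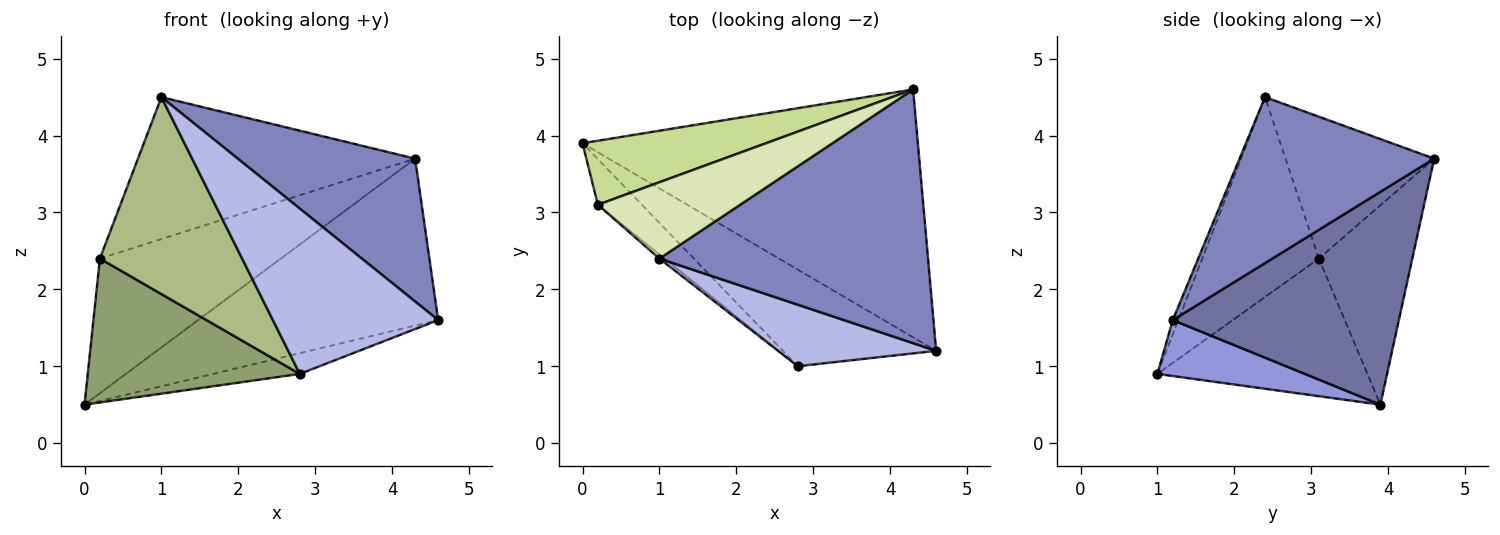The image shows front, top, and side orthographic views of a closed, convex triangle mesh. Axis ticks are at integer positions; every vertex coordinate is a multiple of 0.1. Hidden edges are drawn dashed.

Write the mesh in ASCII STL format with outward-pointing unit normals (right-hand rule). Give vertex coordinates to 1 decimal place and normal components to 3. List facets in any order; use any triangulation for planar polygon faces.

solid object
 facet normal 0.466 0.494 -0.734
  outer loop
   vertex 4.3 4.6 3.7
   vertex 4.6 1.2 1.6
   vertex 0.0 3.9 0.5
  endloop
 endfacet
 facet normal 0.474 -0.432 0.767
  outer loop
   vertex 1.0 2.4 4.5
   vertex 4.6 1.2 1.6
   vertex 4.3 4.6 3.7
  endloop
 endfacet
 facet normal 0.336 0.198 -0.921
  outer loop
   vertex 2.8 1.0 0.9
   vertex 0.0 3.9 0.5
   vertex 4.6 1.2 1.6
  endloop
 endfacet
 facet normal -0.031 -0.937 0.349
  outer loop
   vertex 2.8 1.0 0.9
   vertex 4.6 1.2 1.6
   vertex 1.0 2.4 4.5
  endloop
 endfacet
 facet normal -0.687 -0.693 -0.220
  outer loop
   vertex 0.2 3.1 2.4
   vertex 0.0 3.9 0.5
   vertex 2.8 1.0 0.9
  endloop
 endfacet
 facet normal -0.634 -0.773 -0.016
  outer loop
   vertex 0.2 3.1 2.4
   vertex 2.8 1.0 0.9
   vertex 1.0 2.4 4.5
  endloop
 endfacet
 facet normal -0.423 0.818 0.389
  outer loop
   vertex 0.2 3.1 2.4
   vertex 4.3 4.6 3.7
   vertex 0.0 3.9 0.5
  endloop
 endfacet
 facet normal -0.427 0.796 0.428
  outer loop
   vertex 0.2 3.1 2.4
   vertex 1.0 2.4 4.5
   vertex 4.3 4.6 3.7
  endloop
 endfacet
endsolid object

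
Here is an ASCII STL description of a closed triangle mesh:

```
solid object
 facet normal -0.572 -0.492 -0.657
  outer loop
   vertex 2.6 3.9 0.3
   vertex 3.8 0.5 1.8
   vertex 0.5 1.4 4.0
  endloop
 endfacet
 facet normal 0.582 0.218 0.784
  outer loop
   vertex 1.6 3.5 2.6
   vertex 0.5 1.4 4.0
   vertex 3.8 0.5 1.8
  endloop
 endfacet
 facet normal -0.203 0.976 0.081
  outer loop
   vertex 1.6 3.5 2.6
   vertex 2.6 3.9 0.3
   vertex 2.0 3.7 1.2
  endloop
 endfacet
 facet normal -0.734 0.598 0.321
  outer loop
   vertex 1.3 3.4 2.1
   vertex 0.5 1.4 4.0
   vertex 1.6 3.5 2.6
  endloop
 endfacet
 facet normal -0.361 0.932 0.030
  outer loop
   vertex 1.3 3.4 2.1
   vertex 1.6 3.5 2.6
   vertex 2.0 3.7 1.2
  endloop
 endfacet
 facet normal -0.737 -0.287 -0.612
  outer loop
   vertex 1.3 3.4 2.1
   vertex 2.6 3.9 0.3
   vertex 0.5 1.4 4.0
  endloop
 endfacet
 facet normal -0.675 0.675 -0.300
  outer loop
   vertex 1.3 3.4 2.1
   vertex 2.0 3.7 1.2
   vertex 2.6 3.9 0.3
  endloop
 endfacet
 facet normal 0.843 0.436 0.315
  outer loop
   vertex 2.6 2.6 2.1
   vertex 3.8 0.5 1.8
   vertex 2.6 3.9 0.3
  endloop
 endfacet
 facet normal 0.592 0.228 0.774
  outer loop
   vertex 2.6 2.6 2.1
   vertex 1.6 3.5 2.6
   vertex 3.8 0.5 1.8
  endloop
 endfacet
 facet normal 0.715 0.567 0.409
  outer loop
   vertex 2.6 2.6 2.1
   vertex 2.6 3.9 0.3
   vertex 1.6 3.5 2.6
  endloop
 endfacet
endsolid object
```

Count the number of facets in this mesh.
10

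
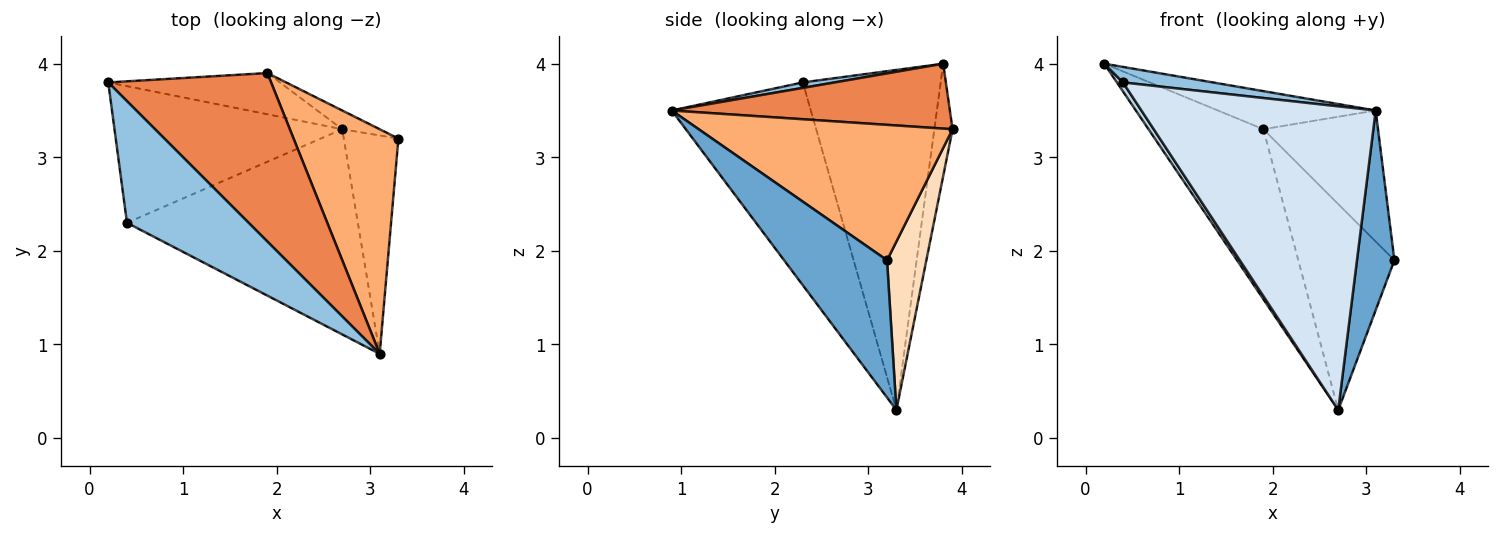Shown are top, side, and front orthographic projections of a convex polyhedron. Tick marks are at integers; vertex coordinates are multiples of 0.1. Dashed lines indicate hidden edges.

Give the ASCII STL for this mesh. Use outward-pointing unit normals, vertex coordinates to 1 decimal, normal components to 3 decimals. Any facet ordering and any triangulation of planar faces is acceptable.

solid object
 facet normal 0.880 -0.320 -0.350
  outer loop
   vertex 2.7 3.3 0.3
   vertex 3.3 3.2 1.9
   vertex 3.1 0.9 3.5
  endloop
 endfacet
 facet normal 0.045 -0.126 0.991
  outer loop
   vertex 0.4 2.3 3.8
   vertex 3.1 0.9 3.5
   vertex 0.2 3.8 4.0
  endloop
 endfacet
 facet normal -0.830 -0.037 -0.556
  outer loop
   vertex 0.4 2.3 3.8
   vertex 0.2 3.8 4.0
   vertex 2.7 3.3 0.3
  endloop
 endfacet
 facet normal -0.441 -0.743 -0.502
  outer loop
   vertex 0.4 2.3 3.8
   vertex 2.7 3.3 0.3
   vertex 3.1 0.9 3.5
  endloop
 endfacet
 facet normal 0.362 0.206 0.909
  outer loop
   vertex 1.9 3.9 3.3
   vertex 0.2 3.8 4.0
   vertex 3.1 0.9 3.5
  endloop
 endfacet
 facet normal 0.745 0.336 0.577
  outer loop
   vertex 1.9 3.9 3.3
   vertex 3.1 0.9 3.5
   vertex 3.3 3.2 1.9
  endloop
 endfacet
 facet normal -0.152 0.961 -0.233
  outer loop
   vertex 1.9 3.9 3.3
   vertex 2.7 3.3 0.3
   vertex 0.2 3.8 4.0
  endloop
 endfacet
 facet normal 0.377 0.922 -0.084
  outer loop
   vertex 1.9 3.9 3.3
   vertex 3.3 3.2 1.9
   vertex 2.7 3.3 0.3
  endloop
 endfacet
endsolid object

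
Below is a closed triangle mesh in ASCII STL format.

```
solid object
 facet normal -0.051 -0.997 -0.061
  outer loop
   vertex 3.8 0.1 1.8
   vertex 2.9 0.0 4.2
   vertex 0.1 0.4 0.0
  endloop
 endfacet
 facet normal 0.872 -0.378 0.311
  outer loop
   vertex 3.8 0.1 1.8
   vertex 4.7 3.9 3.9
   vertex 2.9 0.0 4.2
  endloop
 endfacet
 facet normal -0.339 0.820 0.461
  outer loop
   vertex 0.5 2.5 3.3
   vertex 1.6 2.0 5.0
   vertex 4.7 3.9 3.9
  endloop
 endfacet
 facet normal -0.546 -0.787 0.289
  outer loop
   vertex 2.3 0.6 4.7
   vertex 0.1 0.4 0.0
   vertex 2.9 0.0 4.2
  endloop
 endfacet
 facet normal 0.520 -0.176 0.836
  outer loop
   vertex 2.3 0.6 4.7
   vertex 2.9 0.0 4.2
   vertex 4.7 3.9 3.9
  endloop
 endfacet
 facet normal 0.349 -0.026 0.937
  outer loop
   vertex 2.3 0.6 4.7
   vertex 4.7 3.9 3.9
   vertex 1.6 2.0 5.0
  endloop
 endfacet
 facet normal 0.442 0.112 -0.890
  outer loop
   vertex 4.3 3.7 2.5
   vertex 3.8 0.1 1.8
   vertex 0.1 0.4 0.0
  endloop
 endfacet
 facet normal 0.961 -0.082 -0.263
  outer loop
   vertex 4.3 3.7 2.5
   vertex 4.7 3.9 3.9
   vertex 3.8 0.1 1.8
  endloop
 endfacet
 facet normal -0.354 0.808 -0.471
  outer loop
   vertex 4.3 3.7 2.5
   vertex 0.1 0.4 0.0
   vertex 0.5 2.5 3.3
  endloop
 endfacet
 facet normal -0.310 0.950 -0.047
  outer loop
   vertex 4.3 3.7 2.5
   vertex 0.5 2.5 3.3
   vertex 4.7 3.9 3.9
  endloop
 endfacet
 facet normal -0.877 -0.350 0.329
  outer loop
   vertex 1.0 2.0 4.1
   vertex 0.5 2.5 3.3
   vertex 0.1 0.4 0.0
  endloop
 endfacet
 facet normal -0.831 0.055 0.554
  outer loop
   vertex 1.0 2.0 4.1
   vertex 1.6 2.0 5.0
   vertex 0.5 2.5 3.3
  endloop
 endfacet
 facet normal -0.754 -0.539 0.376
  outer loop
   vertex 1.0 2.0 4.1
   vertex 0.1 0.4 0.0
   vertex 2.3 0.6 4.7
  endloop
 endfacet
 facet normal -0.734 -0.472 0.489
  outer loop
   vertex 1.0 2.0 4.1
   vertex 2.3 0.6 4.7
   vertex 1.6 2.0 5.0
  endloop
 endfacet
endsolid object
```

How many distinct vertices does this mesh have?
9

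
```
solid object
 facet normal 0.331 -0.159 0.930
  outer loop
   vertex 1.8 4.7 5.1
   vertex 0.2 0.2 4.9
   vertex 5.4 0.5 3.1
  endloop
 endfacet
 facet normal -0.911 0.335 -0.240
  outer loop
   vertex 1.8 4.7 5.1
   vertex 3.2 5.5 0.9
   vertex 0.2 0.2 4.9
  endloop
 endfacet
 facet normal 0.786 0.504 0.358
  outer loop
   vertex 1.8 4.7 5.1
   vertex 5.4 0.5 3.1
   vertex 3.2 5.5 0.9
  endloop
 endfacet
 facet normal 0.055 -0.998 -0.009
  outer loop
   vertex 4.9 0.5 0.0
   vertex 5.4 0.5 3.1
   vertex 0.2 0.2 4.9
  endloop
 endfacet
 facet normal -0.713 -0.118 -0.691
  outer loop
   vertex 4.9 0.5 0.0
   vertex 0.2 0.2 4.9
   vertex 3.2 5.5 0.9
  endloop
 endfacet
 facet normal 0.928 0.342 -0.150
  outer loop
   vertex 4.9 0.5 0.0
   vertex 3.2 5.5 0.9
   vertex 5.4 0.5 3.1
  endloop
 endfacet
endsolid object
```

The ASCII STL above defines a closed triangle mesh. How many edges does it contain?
9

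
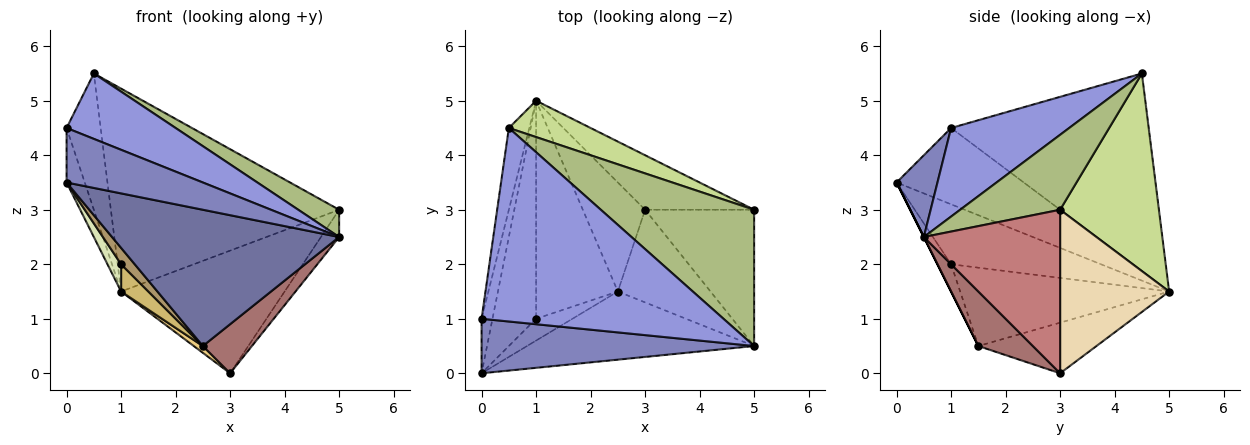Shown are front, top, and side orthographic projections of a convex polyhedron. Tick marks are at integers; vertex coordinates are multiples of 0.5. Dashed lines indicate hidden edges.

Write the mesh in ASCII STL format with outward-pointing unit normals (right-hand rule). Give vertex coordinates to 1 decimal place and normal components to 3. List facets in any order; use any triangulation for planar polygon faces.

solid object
 facet normal 0.000 -0.894 -0.447
  outer loop
   vertex 2.5 1.5 0.5
   vertex 5.0 0.5 2.5
   vertex 0.0 0.0 3.5
  endloop
 endfacet
 facet normal 0.208 -0.692 0.692
  outer loop
   vertex 0.0 1.0 4.5
   vertex 0.0 0.0 3.5
   vertex 5.0 0.5 2.5
  endloop
 endfacet
 facet normal 0.328 -0.303 0.895
  outer loop
   vertex 0.0 1.0 4.5
   vertex 5.0 0.5 2.5
   vertex 0.5 4.5 5.5
  endloop
 endfacet
 facet normal -0.980 0.140 -0.140
  outer loop
   vertex 0.0 1.0 4.5
   vertex 1.0 5.0 1.5
   vertex 0.0 0.0 3.5
  endloop
 endfacet
 facet normal -0.980 0.169 -0.101
  outer loop
   vertex 0.0 1.0 4.5
   vertex 0.5 4.5 5.5
   vertex 1.0 5.0 1.5
  endloop
 endfacet
 facet normal 0.432 -0.177 0.884
  outer loop
   vertex 5.0 3.0 3.0
   vertex 0.5 4.5 5.5
   vertex 5.0 0.5 2.5
  endloop
 endfacet
 facet normal 0.392 0.906 0.162
  outer loop
   vertex 5.0 3.0 3.0
   vertex 1.0 5.0 1.5
   vertex 0.5 4.5 5.5
  endloop
 endfacet
 facet normal -0.807 -0.073 -0.587
  outer loop
   vertex 1.0 1.0 2.0
   vertex 0.0 0.0 3.5
   vertex 1.0 5.0 1.5
  endloop
 endfacet
 facet normal -0.514 -0.514 -0.686
  outer loop
   vertex 1.0 1.0 2.0
   vertex 2.5 1.5 0.5
   vertex 0.0 0.0 3.5
  endloop
 endfacet
 facet normal -0.689 -0.090 -0.719
  outer loop
   vertex 1.0 1.0 2.0
   vertex 1.0 5.0 1.5
   vertex 2.5 1.5 0.5
  endloop
 endfacet
 facet normal -0.630 -0.048 -0.775
  outer loop
   vertex 3.0 3.0 0.0
   vertex 2.5 1.5 0.5
   vertex 1.0 5.0 1.5
  endloop
 endfacet
 facet normal 0.520 0.780 -0.347
  outer loop
   vertex 3.0 3.0 0.0
   vertex 1.0 5.0 1.5
   vertex 5.0 3.0 3.0
  endloop
 endfacet
 facet normal 0.461 -0.415 -0.784
  outer loop
   vertex 3.0 3.0 0.0
   vertex 5.0 0.5 2.5
   vertex 2.5 1.5 0.5
  endloop
 endfacet
 facet normal 0.827 0.110 -0.551
  outer loop
   vertex 3.0 3.0 0.0
   vertex 5.0 3.0 3.0
   vertex 5.0 0.5 2.5
  endloop
 endfacet
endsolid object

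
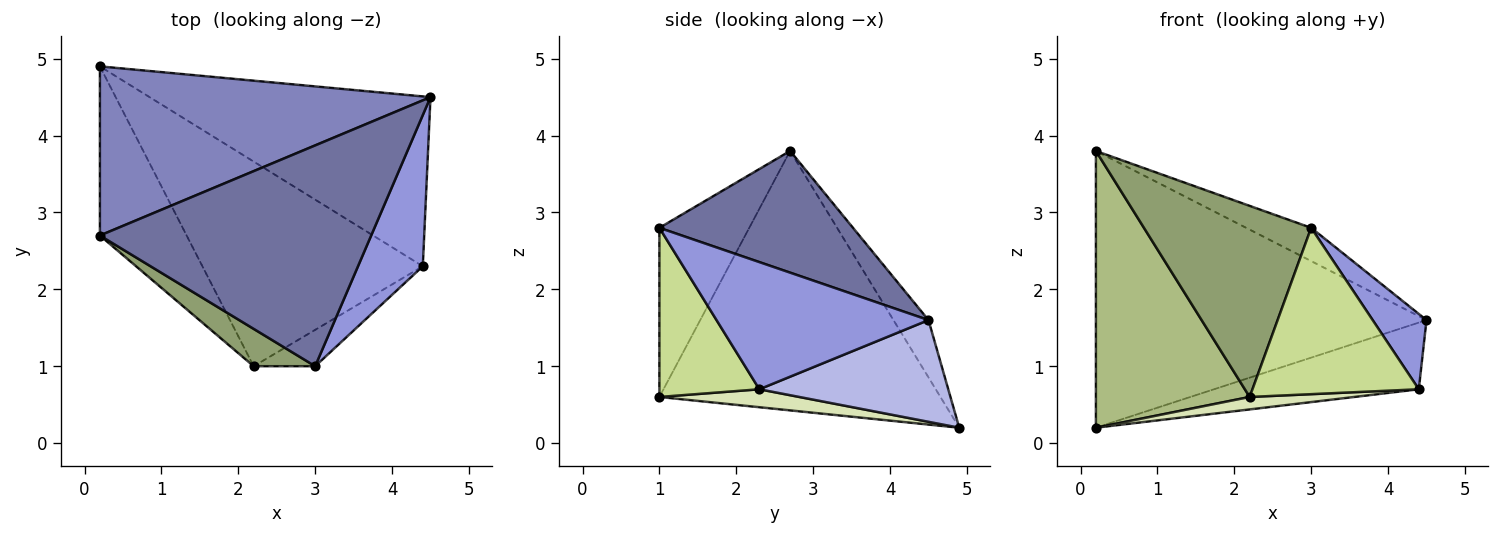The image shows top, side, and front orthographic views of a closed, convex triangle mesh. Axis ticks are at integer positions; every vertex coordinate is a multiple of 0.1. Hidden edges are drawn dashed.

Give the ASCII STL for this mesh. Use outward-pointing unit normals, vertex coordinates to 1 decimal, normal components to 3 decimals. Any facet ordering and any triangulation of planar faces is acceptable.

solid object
 facet normal 0.405 0.136 0.904
  outer loop
   vertex 3.0 1.0 2.8
   vertex 4.5 4.5 1.6
   vertex 0.2 2.7 3.8
  endloop
 endfacet
 facet normal -0.090 0.850 0.519
  outer loop
   vertex 0.2 4.9 0.2
   vertex 0.2 2.7 3.8
   vertex 4.5 4.5 1.6
  endloop
 endfacet
 facet normal 0.869 -0.221 0.443
  outer loop
   vertex 4.4 2.3 0.7
   vertex 4.5 4.5 1.6
   vertex 3.0 1.0 2.8
  endloop
 endfacet
 facet normal 0.319 0.346 -0.882
  outer loop
   vertex 4.4 2.3 0.7
   vertex 0.2 4.9 0.2
   vertex 4.5 4.5 1.6
  endloop
 endfacet
 facet normal -0.466 -0.868 0.170
  outer loop
   vertex 2.2 1.0 0.6
   vertex 3.0 1.0 2.8
   vertex 0.2 2.7 3.8
  endloop
 endfacet
 facet normal -0.842 -0.461 -0.281
  outer loop
   vertex 2.2 1.0 0.6
   vertex 0.2 2.7 3.8
   vertex 0.2 4.9 0.2
  endloop
 endfacet
 facet normal 0.506 -0.843 -0.184
  outer loop
   vertex 2.2 1.0 0.6
   vertex 4.4 2.3 0.7
   vertex 3.0 1.0 2.8
  endloop
 endfacet
 facet normal 0.081 -0.061 -0.995
  outer loop
   vertex 2.2 1.0 0.6
   vertex 0.2 4.9 0.2
   vertex 4.4 2.3 0.7
  endloop
 endfacet
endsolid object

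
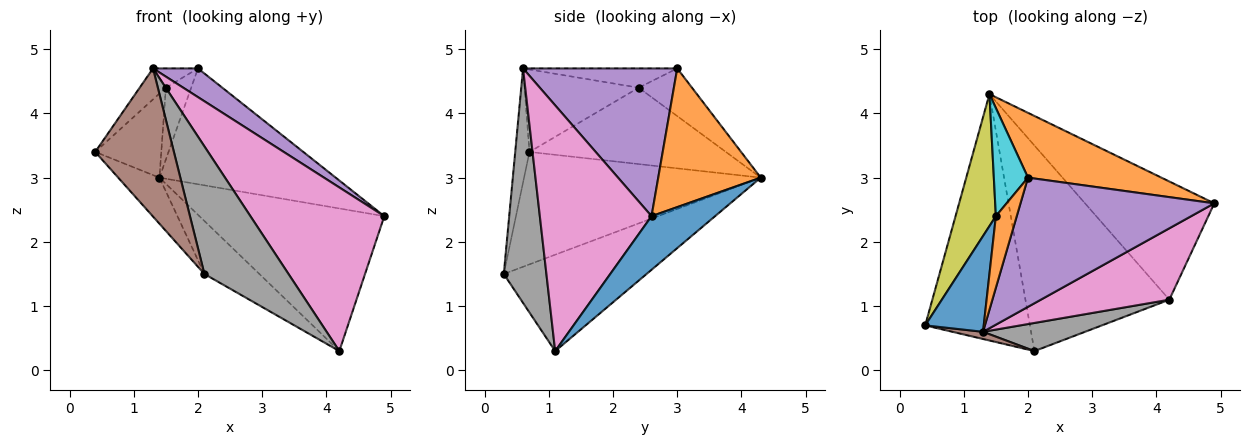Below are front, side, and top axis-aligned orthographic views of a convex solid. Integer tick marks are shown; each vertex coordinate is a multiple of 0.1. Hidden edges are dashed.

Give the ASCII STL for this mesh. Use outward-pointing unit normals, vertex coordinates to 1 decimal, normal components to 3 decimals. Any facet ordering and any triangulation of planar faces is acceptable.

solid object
 facet normal 0.256 0.744 -0.617
  outer loop
   vertex 4.2 1.1 0.3
   vertex 1.4 4.3 3.0
   vertex 4.9 2.6 2.4
  endloop
 endfacet
 facet normal 0.453 0.778 0.435
  outer loop
   vertex 2.0 3.0 4.7
   vertex 4.9 2.6 2.4
   vertex 1.4 4.3 3.0
  endloop
 endfacet
 facet normal -0.726 0.127 -0.676
  outer loop
   vertex 2.1 0.3 1.5
   vertex 0.4 0.7 3.4
   vertex 1.4 4.3 3.0
  endloop
 endfacet
 facet normal -0.544 0.209 -0.812
  outer loop
   vertex 2.1 0.3 1.5
   vertex 1.4 4.3 3.0
   vertex 4.2 1.1 0.3
  endloop
 endfacet
 facet normal 0.597 -0.174 0.783
  outer loop
   vertex 1.3 0.6 4.7
   vertex 4.9 2.6 2.4
   vertex 2.0 3.0 4.7
  endloop
 endfacet
 facet normal -0.178 -0.983 0.048
  outer loop
   vertex 1.3 0.6 4.7
   vertex 0.4 0.7 3.4
   vertex 2.1 0.3 1.5
  endloop
 endfacet
 facet normal 0.607 -0.728 0.318
  outer loop
   vertex 1.3 0.6 4.7
   vertex 4.2 1.1 0.3
   vertex 4.9 2.6 2.4
  endloop
 endfacet
 facet normal 0.444 -0.875 0.193
  outer loop
   vertex 1.3 0.6 4.7
   vertex 2.1 0.3 1.5
   vertex 4.2 1.1 0.3
  endloop
 endfacet
 facet normal -0.848 0.285 0.448
  outer loop
   vertex 1.5 2.4 4.4
   vertex 1.4 4.3 3.0
   vertex 0.4 0.7 3.4
  endloop
 endfacet
 facet normal -0.758 0.360 0.543
  outer loop
   vertex 1.5 2.4 4.4
   vertex 2.0 3.0 4.7
   vertex 1.4 4.3 3.0
  endloop
 endfacet
 facet normal -0.801 0.184 0.569
  outer loop
   vertex 1.5 2.4 4.4
   vertex 0.4 0.7 3.4
   vertex 1.3 0.6 4.7
  endloop
 endfacet
 facet normal -0.665 0.194 0.721
  outer loop
   vertex 1.5 2.4 4.4
   vertex 1.3 0.6 4.7
   vertex 2.0 3.0 4.7
  endloop
 endfacet
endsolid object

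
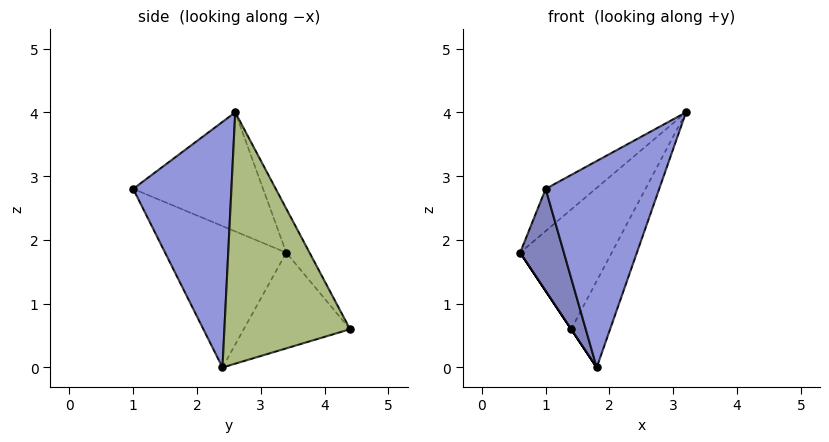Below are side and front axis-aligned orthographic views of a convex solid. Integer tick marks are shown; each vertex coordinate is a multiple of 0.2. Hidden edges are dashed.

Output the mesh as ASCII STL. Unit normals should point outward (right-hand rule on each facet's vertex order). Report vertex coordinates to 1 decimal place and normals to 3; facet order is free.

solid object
 facet normal -0.588 0.226 0.777
  outer loop
   vertex 1.0 1.0 2.8
   vertex 3.2 2.6 4.0
   vertex 0.6 3.4 1.8
  endloop
 endfacet
 facet normal -0.861 -0.311 -0.402
  outer loop
   vertex 1.8 2.4 0.0
   vertex 1.0 1.0 2.8
   vertex 0.6 3.4 1.8
  endloop
 endfacet
 facet normal 0.643 -0.743 -0.188
  outer loop
   vertex 1.8 2.4 0.0
   vertex 3.2 2.6 4.0
   vertex 1.0 1.0 2.8
  endloop
 endfacet
 facet normal -0.207 0.815 0.541
  outer loop
   vertex 1.4 4.4 0.6
   vertex 0.6 3.4 1.8
   vertex 3.2 2.6 4.0
  endloop
 endfacet
 facet normal -0.832 0.000 -0.555
  outer loop
   vertex 1.4 4.4 0.6
   vertex 1.8 2.4 0.0
   vertex 0.6 3.4 1.8
  endloop
 endfacet
 facet normal 0.902 0.279 -0.330
  outer loop
   vertex 1.4 4.4 0.6
   vertex 3.2 2.6 4.0
   vertex 1.8 2.4 0.0
  endloop
 endfacet
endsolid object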